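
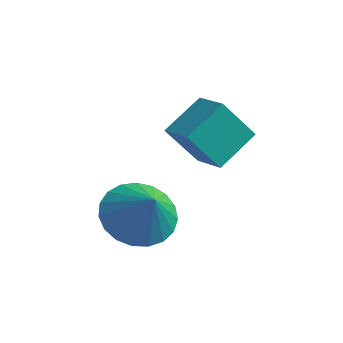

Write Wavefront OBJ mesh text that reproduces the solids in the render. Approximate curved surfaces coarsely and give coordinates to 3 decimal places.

v -0.285 1.362 -3.566
v 0.437 1.637 -3.988
v 0.365 1.058 -2.654
v 0.332 1.94 -3.812
v 0.12 2.143 -3.594
v -0.162 2.211 -3.37
v -0.465 2.132 -3.181
v -0.737 1.92 -3.058
v -0.93 1.612 -3.023
v -1.012 1.26 -3.082
v -0.968 0.926 -3.225
v -0.806 0.667 -3.426
v -0.554 0.529 -3.652
v -0.255 0.534 -3.863
v 0.039 0.683 -4.023
v 0.277 0.949 -4.103
v 0.418 1.286 -4.091
v -0.255 2.287 -1.416
v -0.037 3.285 -0.825
v 0.272 2.766 -2.419
v 0.49 3.764 -1.828
v 0.55 1.956 -1.152
v 0.768 2.954 -0.561
v 1.077 2.435 -2.155
v 1.295 3.433 -1.564
f 2 1 4
f 2 4 3
f 4 1 5
f 4 5 3
f 5 1 6
f 5 6 3
f 6 1 7
f 6 7 3
f 7 1 8
f 7 8 3
f 8 1 9
f 8 9 3
f 9 1 10
f 9 10 3
f 10 1 11
f 10 11 3
f 11 1 12
f 11 12 3
f 12 1 13
f 12 13 3
f 13 1 14
f 13 14 3
f 14 1 15
f 14 15 3
f 15 1 16
f 15 16 3
f 16 1 17
f 16 17 3
f 17 1 2
f 17 2 3
f 19 21 18
f 22 19 18
f 18 21 20
f 20 22 18
f 19 25 21
f 23 19 22
f 23 25 19
f 21 25 20
f 24 22 20
f 20 25 24
f 24 23 22
f 25 23 24



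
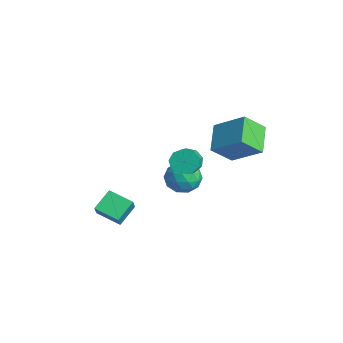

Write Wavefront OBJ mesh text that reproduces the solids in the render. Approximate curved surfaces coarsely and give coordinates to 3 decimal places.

v 1.386 1.55 4.253
v 2.763 2.633 5.447
v 1.389 2.756 3.156
v 2.766 3.839 4.35
v 2.754 0.761 3.39
v 4.131 1.844 4.584
v 2.757 1.967 2.293
v 4.134 3.05 3.487
v 3.403 -0.785 3.371
v 3.913 -0.23 3.136
v 4.907 -0.839 3.854
v 4.397 -1.395 4.089
v 3.673 -0.078 3.596
v 4.668 -0.687 4.314
v 3.307 -0.257 3.95
v 4.302 -0.867 4.669
v 2.986 -0.684 4.034
v 3.98 -1.293 4.753
v 2.859 -1.158 3.807
v 3.854 -1.767 4.526
v 2.987 -1.457 3.376
v 3.982 -2.067 4.095
v 3.31 -1.443 2.942
v 4.304 -2.052 3.661
v 3.675 -1.12 2.709
v 4.67 -1.73 3.428
v 3.914 -0.641 2.786
v 4.908 -1.251 3.504
v -0.669 -4.351 -1.928
v -1.206 -3.299 -1.14
v -1.297 -4.007 -2.815
v -1.834 -2.955 -2.027
v 0.454 -3.445 -2.373
v -0.083 -2.393 -1.585
v -0.174 -3.101 -3.26
v -0.711 -2.049 -2.472
v -2.333 2.404 -2.832
v -1.552 1.664 -2.542
v -3.588 1.396 -2.018
v -2.807 0.656 -1.728
v -2.819 1.667 -1.259
v -2.043 2.29 -1.761
v -3.097 0.77 -2.799
v -2.321 1.393 -3.301
v -2.024 0.654 -2.521
v -1.852 1.209 -1.57
v -3.288 1.851 -2.99
v -3.116 2.406 -2.039
v -1.832 2.122 -2.758
v -3.308 0.938 -1.802
v -3.315 1.532 -1.526
v -2.855 1.097 -1.356
v -2.121 2.49 -2.299
v -1.662 2.055 -2.129
v -2.407 2.057 -1.375
v -3.478 1.005 -2.431
v -3.019 0.57 -2.261
v -2.285 1.963 -3.204
v -1.825 1.528 -3.034
v -2.733 1.003 -3.185
v -1.65 1.094 -2.576
v -2.388 0.502 -2.098
v -2.559 0.569 -2.727
v -2.103 0.935 -3.022
v -1.549 1.42 -2.016
v -2.287 0.828 -1.538
v -2.294 1.422 -1.262
v -1.838 1.788 -1.558
v -1.827 0.826 -2.004
v -2.853 2.232 -3.022
v -3.591 1.64 -2.544
v -3.302 1.272 -3.002
v -2.846 1.638 -3.298
v -2.752 2.558 -2.462
v -3.49 1.966 -1.984
v -3.037 2.125 -1.538
v -2.581 2.491 -1.833
v -3.313 2.234 -2.556
f 2 4 1
f 5 2 1
f 1 4 3
f 3 5 1
f 2 8 4
f 6 2 5
f 6 8 2
f 4 8 3
f 7 5 3
f 3 8 7
f 7 6 5
f 8 6 7
f 10 9 13
f 10 13 11
f 11 13 14
f 11 14 12
f 13 9 15
f 13 15 14
f 14 15 16
f 14 16 12
f 15 9 17
f 15 17 16
f 16 17 18
f 16 18 12
f 17 9 19
f 17 19 18
f 18 19 20
f 18 20 12
f 19 9 21
f 19 21 20
f 20 21 22
f 20 22 12
f 21 9 23
f 21 23 22
f 22 23 24
f 22 24 12
f 23 9 25
f 23 25 24
f 24 25 26
f 24 26 12
f 25 9 27
f 25 27 26
f 26 27 28
f 26 28 12
f 27 9 10
f 27 10 28
f 28 10 11
f 28 11 12
f 30 32 29
f 33 30 29
f 29 32 31
f 31 33 29
f 30 36 32
f 34 30 33
f 34 36 30
f 32 36 31
f 35 33 31
f 31 36 35
f 35 34 33
f 36 34 35
f 37 74 53
f 74 48 77
f 53 77 42
f 74 77 53
f 37 53 49
f 53 42 54
f 49 54 38
f 53 54 49
f 37 49 58
f 49 38 59
f 58 59 44
f 49 59 58
f 37 58 70
f 58 44 73
f 70 73 47
f 58 73 70
f 37 70 74
f 70 47 78
f 74 78 48
f 70 78 74
f 38 54 65
f 54 42 68
f 65 68 46
f 54 68 65
f 42 77 55
f 77 48 76
f 55 76 41
f 77 76 55
f 48 78 75
f 78 47 71
f 75 71 39
f 78 71 75
f 47 73 72
f 73 44 60
f 72 60 43
f 73 60 72
f 44 59 64
f 59 38 61
f 64 61 45
f 59 61 64
f 40 66 52
f 66 46 67
f 52 67 41
f 66 67 52
f 40 52 50
f 52 41 51
f 50 51 39
f 52 51 50
f 40 50 57
f 50 39 56
f 57 56 43
f 50 56 57
f 40 57 62
f 57 43 63
f 62 63 45
f 57 63 62
f 40 62 66
f 62 45 69
f 66 69 46
f 62 69 66
f 41 67 55
f 67 46 68
f 55 68 42
f 67 68 55
f 39 51 75
f 51 41 76
f 75 76 48
f 51 76 75
f 43 56 72
f 56 39 71
f 72 71 47
f 56 71 72
f 45 63 64
f 63 43 60
f 64 60 44
f 63 60 64
f 46 69 65
f 69 45 61
f 65 61 38
f 69 61 65



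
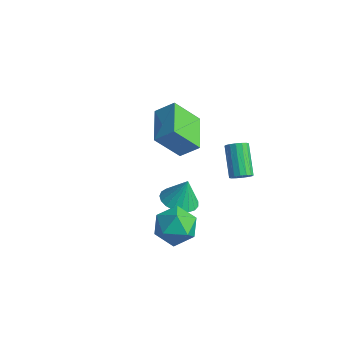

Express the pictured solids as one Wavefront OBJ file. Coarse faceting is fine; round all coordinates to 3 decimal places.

v -1.136 2.119 -0.773
v -2.003 1.157 0.764
v -2.491 3.707 -0.543
v -3.358 2.745 0.994
v -0.322 2.695 0.046
v -1.189 1.733 1.583
v -1.677 4.283 0.276
v -2.544 3.321 1.813
v 3.19 1.622 1.054
v 3.651 1.808 1.372
v 2.531 2.785 2.423
v 2.07 2.598 2.106
v 3.62 2.014 1.148
v 2.501 2.991 2.199
v 3.474 2.115 0.899
v 2.355 3.091 1.951
v 3.252 2.083 0.692
v 2.133 3.06 1.743
v 3.013 1.928 0.582
v 1.894 2.905 1.633
v 2.822 1.691 0.598
v 1.702 2.667 1.65
v 2.729 1.435 0.737
v 1.609 2.412 1.788
v 2.759 1.229 0.961
v 1.64 2.206 2.012
v 2.905 1.129 1.209
v 1.786 2.105 2.261
v 3.127 1.16 1.417
v 2.008 2.137 2.468
v 3.366 1.315 1.527
v 2.247 2.292 2.578
v 3.558 1.553 1.51
v 2.438 2.529 2.562
v 2.344 -2.099 1.231
v 3.485 -2.045 1.048
v 2.235 -3.595 0.112
v 3.376 -3.541 -0.071
v 2.971 -3.843 0.969
v 3.038 -2.919 1.661
v 2.682 -2.721 -0.501
v 2.749 -1.797 0.191
v 3.694 -2.43 -0.022
v 3.872 -3.123 0.886
v 1.848 -2.517 0.274
v 2.026 -3.21 1.182
v 1.97 -1.532 0.914
v 2.56 -0.826 0.609
v 2.15 -1.108 2.246
v 2.2 -0.644 0.6
v 1.8 -0.616 0.645
v 1.43 -0.746 0.736
v 1.153 -1.013 0.859
v 1.017 -1.369 0.991
v 1.046 -1.753 1.109
v 1.235 -2.1 1.194
v 1.55 -2.348 1.23
v 1.939 -2.455 1.212
v 2.333 -2.402 1.142
v 2.664 -2.2 1.033
v 2.875 -1.881 0.903
v 2.929 -1.503 0.775
v 2.818 -1.129 0.671
f 2 4 1
f 5 2 1
f 1 4 3
f 3 5 1
f 2 8 4
f 6 2 5
f 6 8 2
f 4 8 3
f 7 5 3
f 3 8 7
f 7 6 5
f 8 6 7
f 10 9 13
f 10 13 11
f 11 13 14
f 11 14 12
f 13 9 15
f 13 15 14
f 14 15 16
f 14 16 12
f 15 9 17
f 15 17 16
f 16 17 18
f 16 18 12
f 17 9 19
f 17 19 18
f 18 19 20
f 18 20 12
f 19 9 21
f 19 21 20
f 20 21 22
f 20 22 12
f 21 9 23
f 21 23 22
f 22 23 24
f 22 24 12
f 23 9 25
f 23 25 24
f 24 25 26
f 24 26 12
f 25 9 27
f 25 27 26
f 26 27 28
f 26 28 12
f 27 9 29
f 27 29 28
f 28 29 30
f 28 30 12
f 29 9 31
f 29 31 30
f 30 31 32
f 30 32 12
f 31 9 33
f 31 33 32
f 32 33 34
f 32 34 12
f 33 9 10
f 33 10 34
f 34 10 11
f 34 11 12
f 35 46 40
f 35 40 36
f 35 36 42
f 35 42 45
f 35 45 46
f 36 40 44
f 40 46 39
f 46 45 37
f 45 42 41
f 42 36 43
f 38 44 39
f 38 39 37
f 38 37 41
f 38 41 43
f 38 43 44
f 39 44 40
f 37 39 46
f 41 37 45
f 43 41 42
f 44 43 36
f 48 47 50
f 48 50 49
f 50 47 51
f 50 51 49
f 51 47 52
f 51 52 49
f 52 47 53
f 52 53 49
f 53 47 54
f 53 54 49
f 54 47 55
f 54 55 49
f 55 47 56
f 55 56 49
f 56 47 57
f 56 57 49
f 57 47 58
f 57 58 49
f 58 47 59
f 58 59 49
f 59 47 60
f 59 60 49
f 60 47 61
f 60 61 49
f 61 47 62
f 61 62 49
f 62 47 63
f 62 63 49
f 63 47 48
f 63 48 49



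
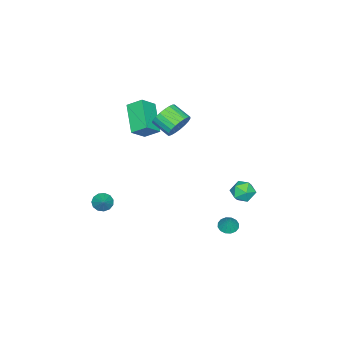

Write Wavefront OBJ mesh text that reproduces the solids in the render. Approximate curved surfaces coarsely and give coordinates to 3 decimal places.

v -1.876 2.788 -4.325
v -1.308 2.889 -4.578
v -1.464 3.052 -3.295
v -1.459 3.178 -4.592
v -1.722 3.362 -4.534
v -2.026 3.392 -4.42
v -2.29 3.26 -4.281
v -2.443 3.002 -4.154
v -2.444 2.686 -4.072
v -2.292 2.397 -4.058
v -2.029 2.213 -4.116
v -1.725 2.183 -4.23
v -1.461 2.315 -4.369
v -1.308 2.573 -4.496
v -1.309 -0.184 3.676
v -0.814 -0.58 3.023
v -0.997 -1.711 3.57
v -1.491 -1.316 4.224
v -0.551 -0.497 3.282
v -0.733 -1.629 3.829
v -0.419 -0.36 3.609
v -0.601 -1.492 4.156
v -0.44 -0.193 3.947
v -0.622 -1.325 4.495
v -0.612 -0.024 4.239
v -0.794 -1.156 4.787
v -0.904 0.117 4.434
v -1.087 -1.014 4.981
v -1.266 0.206 4.497
v -1.449 -0.925 5.045
v -1.636 0.228 4.419
v -1.818 -0.904 4.966
v -1.949 0.178 4.212
v -2.131 -0.953 4.759
v -2.151 0.066 3.913
v -2.334 -1.066 4.46
v -2.208 -0.09 3.572
v -2.39 -1.221 4.12
v -2.109 -0.262 3.25
v -2.291 -1.393 3.797
v -1.872 -0.42 3.001
v -2.054 -1.551 3.549
v -1.537 -0.538 2.87
v -1.72 -1.669 3.417
v -1.163 -0.594 2.877
v -1.346 -1.726 3.424
v -2.928 4.017 -1.581
v -2.212 3.742 -1.261
v -3.208 2.778 -2.019
v -2.492 2.503 -1.699
v -3.108 2.742 -1.195
v -2.935 3.508 -0.925
v -2.485 3.012 -2.355
v -2.312 3.778 -2.085
v -1.939 3.121 -1.739
v -2.324 2.954 -1.022
v -3.096 3.566 -2.258
v -3.481 3.399 -1.541
v -3.668 -4.216 2.253
v -2.726 -4.547 3.086
v -3.911 -3.302 2.89
v -2.969 -3.633 3.723
v -2.251 -3.047 1.117
v -1.309 -3.378 1.95
v -2.494 -2.133 1.754
v -1.552 -2.464 2.587
v 0.975 -3.997 -2.968
v 1.279 -3.73 -3.476
v 1.685 -3.483 -2.272
v 1.014 -3.496 -3.379
v 0.737 -3.421 -3.152
v 0.536 -3.529 -2.866
v 0.473 -3.786 -2.612
v 0.57 -4.11 -2.472
v 0.795 -4.398 -2.489
v 1.077 -4.559 -2.658
v 1.327 -4.542 -2.925
v 1.465 -4.352 -3.206
v 1.447 -4.049 -3.412
f 2 1 4
f 2 4 3
f 4 1 5
f 4 5 3
f 5 1 6
f 5 6 3
f 6 1 7
f 6 7 3
f 7 1 8
f 7 8 3
f 8 1 9
f 8 9 3
f 9 1 10
f 9 10 3
f 10 1 11
f 10 11 3
f 11 1 12
f 11 12 3
f 12 1 13
f 12 13 3
f 13 1 14
f 13 14 3
f 14 1 2
f 14 2 3
f 16 15 19
f 16 19 17
f 17 19 20
f 17 20 18
f 19 15 21
f 19 21 20
f 20 21 22
f 20 22 18
f 21 15 23
f 21 23 22
f 22 23 24
f 22 24 18
f 23 15 25
f 23 25 24
f 24 25 26
f 24 26 18
f 25 15 27
f 25 27 26
f 26 27 28
f 26 28 18
f 27 15 29
f 27 29 28
f 28 29 30
f 28 30 18
f 29 15 31
f 29 31 30
f 30 31 32
f 30 32 18
f 31 15 33
f 31 33 32
f 32 33 34
f 32 34 18
f 33 15 35
f 33 35 34
f 34 35 36
f 34 36 18
f 35 15 37
f 35 37 36
f 36 37 38
f 36 38 18
f 37 15 39
f 37 39 38
f 38 39 40
f 38 40 18
f 39 15 41
f 39 41 40
f 40 41 42
f 40 42 18
f 41 15 43
f 41 43 42
f 42 43 44
f 42 44 18
f 43 15 45
f 43 45 44
f 44 45 46
f 44 46 18
f 45 15 16
f 45 16 46
f 46 16 17
f 46 17 18
f 47 58 52
f 47 52 48
f 47 48 54
f 47 54 57
f 47 57 58
f 48 52 56
f 52 58 51
f 58 57 49
f 57 54 53
f 54 48 55
f 50 56 51
f 50 51 49
f 50 49 53
f 50 53 55
f 50 55 56
f 51 56 52
f 49 51 58
f 53 49 57
f 55 53 54
f 56 55 48
f 60 62 59
f 63 60 59
f 59 62 61
f 61 63 59
f 60 66 62
f 64 60 63
f 64 66 60
f 62 66 61
f 65 63 61
f 61 66 65
f 65 64 63
f 66 64 65
f 68 67 70
f 68 70 69
f 70 67 71
f 70 71 69
f 71 67 72
f 71 72 69
f 72 67 73
f 72 73 69
f 73 67 74
f 73 74 69
f 74 67 75
f 74 75 69
f 75 67 76
f 75 76 69
f 76 67 77
f 76 77 69
f 77 67 78
f 77 78 69
f 78 67 79
f 78 79 69
f 79 67 68
f 79 68 69



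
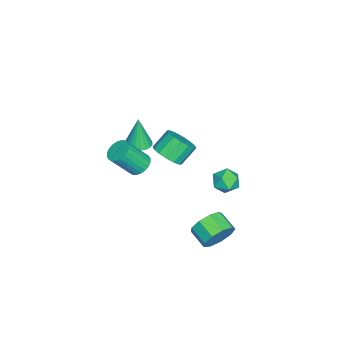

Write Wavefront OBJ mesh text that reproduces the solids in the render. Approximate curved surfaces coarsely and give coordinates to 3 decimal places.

v 2.198 4.124 2.621
v 2.826 4.359 2.167
v 2.794 2.981 2.853
v 3.422 3.216 2.399
v 3.281 3.574 3.111
v 2.912 4.28 2.968
v 2.708 3.06 2.052
v 2.339 3.766 1.909
v 3.141 3.702 1.815
v 3.495 4.019 2.47
v 2.125 3.321 2.55
v 2.479 3.638 3.205
v -3.159 -2.771 -1.087
v -2.665 -2.183 -1.04
v -3.301 -2.809 0.867
v -2.947 -2.032 -1.058
v -3.265 -2.009 -1.08
v -3.565 -2.117 -1.104
v -3.795 -2.339 -1.125
v -3.916 -2.636 -1.139
v -3.905 -2.956 -1.145
v -3.765 -3.244 -1.14
v -3.521 -3.45 -1.126
v -3.214 -3.539 -1.106
v -2.898 -3.496 -1.082
v -2.627 -3.327 -1.059
v -2.448 -3.062 -1.041
v -2.392 -2.747 -1.031
v -2.469 -2.436 -1.031
v 3.77 3.62 -1.279
v 4.465 3.424 -0.616
v 3.805 2.563 -0.179
v 3.11 2.76 -0.841
v 4.037 3.877 -0.371
v 3.376 3.016 0.066
v 3.483 4.21 -0.551
v 2.823 3.349 -0.113
v 3.064 4.268 -1.071
v 2.404 3.407 -0.633
v 2.976 4.022 -1.688
v 2.315 3.161 -1.251
v 3.259 3.589 -2.114
v 2.598 2.728 -1.677
v 3.781 3.17 -2.149
v 3.121 2.309 -1.712
v 4.298 2.962 -1.777
v 3.638 2.101 -1.339
v 4.569 3.062 -1.172
v 3.908 2.201 -0.734
v -1.129 -2.094 -1.014
v -0.678 -2.488 -1.465
v -0.08 -3.481 0.003
v -0.531 -3.086 0.454
v -0.502 -2.268 -1.387
v 0.096 -3.261 0.08
v -0.422 -2.02 -1.253
v 0.176 -3.013 0.215
v -0.449 -1.784 -1.082
v 0.149 -2.777 0.386
v -0.58 -1.595 -0.901
v 0.018 -2.588 0.567
v -0.794 -1.482 -0.737
v -0.196 -2.475 0.731
v -1.06 -1.462 -0.615
v -0.462 -2.455 0.853
v -1.336 -1.538 -0.554
v -0.737 -2.531 0.914
v -1.58 -1.699 -0.563
v -0.982 -2.692 0.905
v -1.756 -1.919 -0.64
v -1.158 -2.912 0.827
v -1.836 -2.167 -0.775
v -1.238 -3.16 0.693
v -1.809 -2.403 -0.946
v -1.211 -3.396 0.522
v -1.678 -2.592 -1.127
v -1.08 -3.585 0.341
v -1.464 -2.705 -1.291
v -0.866 -3.698 0.177
v -1.198 -2.725 -1.413
v -0.6 -3.718 0.055
v -0.923 -2.649 -1.474
v -0.324 -3.642 -0.006
v -2.652 -0.996 -1.267
v -1.837 -0.811 -0.774
v -2.553 -0.199 0.179
v -3.368 -0.384 -0.313
v -1.9 -0.415 -1.075
v -2.615 0.198 -0.122
v -2.164 -0.174 -1.428
v -2.879 0.438 -0.475
v -2.558 -0.153 -1.738
v -3.274 0.459 -0.784
v -2.978 -0.359 -1.921
v -3.694 0.254 -0.968
v -3.311 -0.735 -1.929
v -4.026 -0.122 -0.976
v -3.467 -1.181 -1.759
v -4.183 -0.569 -0.806
v -3.405 -1.578 -1.458
v -4.12 -0.965 -0.505
v -3.141 -1.818 -1.105
v -3.856 -1.206 -0.152
v -2.746 -1.839 -0.796
v -3.462 -1.227 0.158
v -2.326 -1.634 -0.612
v -3.042 -1.021 0.341
v -1.994 -1.258 -0.604
v -2.709 -0.645 0.349
f 1 12 6
f 1 6 2
f 1 2 8
f 1 8 11
f 1 11 12
f 2 6 10
f 6 12 5
f 12 11 3
f 11 8 7
f 8 2 9
f 4 10 5
f 4 5 3
f 4 3 7
f 4 7 9
f 4 9 10
f 5 10 6
f 3 5 12
f 7 3 11
f 9 7 8
f 10 9 2
f 14 13 16
f 14 16 15
f 16 13 17
f 16 17 15
f 17 13 18
f 17 18 15
f 18 13 19
f 18 19 15
f 19 13 20
f 19 20 15
f 20 13 21
f 20 21 15
f 21 13 22
f 21 22 15
f 22 13 23
f 22 23 15
f 23 13 24
f 23 24 15
f 24 13 25
f 24 25 15
f 25 13 26
f 25 26 15
f 26 13 27
f 26 27 15
f 27 13 28
f 27 28 15
f 28 13 29
f 28 29 15
f 29 13 14
f 29 14 15
f 31 30 34
f 31 34 32
f 32 34 35
f 32 35 33
f 34 30 36
f 34 36 35
f 35 36 37
f 35 37 33
f 36 30 38
f 36 38 37
f 37 38 39
f 37 39 33
f 38 30 40
f 38 40 39
f 39 40 41
f 39 41 33
f 40 30 42
f 40 42 41
f 41 42 43
f 41 43 33
f 42 30 44
f 42 44 43
f 43 44 45
f 43 45 33
f 44 30 46
f 44 46 45
f 45 46 47
f 45 47 33
f 46 30 48
f 46 48 47
f 47 48 49
f 47 49 33
f 48 30 31
f 48 31 49
f 49 31 32
f 49 32 33
f 51 50 54
f 51 54 52
f 52 54 55
f 52 55 53
f 54 50 56
f 54 56 55
f 55 56 57
f 55 57 53
f 56 50 58
f 56 58 57
f 57 58 59
f 57 59 53
f 58 50 60
f 58 60 59
f 59 60 61
f 59 61 53
f 60 50 62
f 60 62 61
f 61 62 63
f 61 63 53
f 62 50 64
f 62 64 63
f 63 64 65
f 63 65 53
f 64 50 66
f 64 66 65
f 65 66 67
f 65 67 53
f 66 50 68
f 66 68 67
f 67 68 69
f 67 69 53
f 68 50 70
f 68 70 69
f 69 70 71
f 69 71 53
f 70 50 72
f 70 72 71
f 71 72 73
f 71 73 53
f 72 50 74
f 72 74 73
f 73 74 75
f 73 75 53
f 74 50 76
f 74 76 75
f 75 76 77
f 75 77 53
f 76 50 78
f 76 78 77
f 77 78 79
f 77 79 53
f 78 50 80
f 78 80 79
f 79 80 81
f 79 81 53
f 80 50 82
f 80 82 81
f 81 82 83
f 81 83 53
f 82 50 51
f 82 51 83
f 83 51 52
f 83 52 53
f 85 84 88
f 85 88 86
f 86 88 89
f 86 89 87
f 88 84 90
f 88 90 89
f 89 90 91
f 89 91 87
f 90 84 92
f 90 92 91
f 91 92 93
f 91 93 87
f 92 84 94
f 92 94 93
f 93 94 95
f 93 95 87
f 94 84 96
f 94 96 95
f 95 96 97
f 95 97 87
f 96 84 98
f 96 98 97
f 97 98 99
f 97 99 87
f 98 84 100
f 98 100 99
f 99 100 101
f 99 101 87
f 100 84 102
f 100 102 101
f 101 102 103
f 101 103 87
f 102 84 104
f 102 104 103
f 103 104 105
f 103 105 87
f 104 84 106
f 104 106 105
f 105 106 107
f 105 107 87
f 106 84 108
f 106 108 107
f 107 108 109
f 107 109 87
f 108 84 85
f 108 85 109
f 109 85 86
f 109 86 87



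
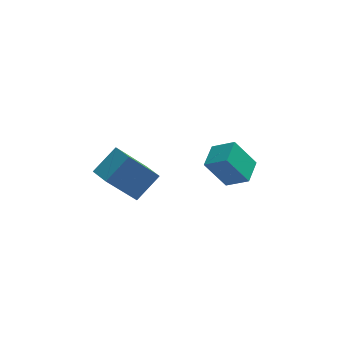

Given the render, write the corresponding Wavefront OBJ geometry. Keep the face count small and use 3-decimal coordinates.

v 0.203 -3.584 0.719
v -0.97 -3.797 2.262
v -0.192 -2.716 0.539
v -1.365 -2.929 2.083
v 1.145 -2.991 1.517
v -0.028 -3.204 3.061
v 0.75 -2.123 1.338
v -0.423 -2.336 2.881
v 3.735 -2.785 0.371
v 2.902 -2.587 1.591
v 4.197 -1.799 0.526
v 3.364 -1.601 1.746
v 4.536 -3.259 0.994
v 3.703 -3.061 2.214
v 4.998 -2.273 1.149
v 4.165 -2.075 2.369
f 2 4 1
f 5 2 1
f 1 4 3
f 3 5 1
f 2 8 4
f 6 2 5
f 6 8 2
f 4 8 3
f 7 5 3
f 3 8 7
f 7 6 5
f 8 6 7
f 10 12 9
f 13 10 9
f 9 12 11
f 11 13 9
f 10 16 12
f 14 10 13
f 14 16 10
f 12 16 11
f 15 13 11
f 11 16 15
f 15 14 13
f 16 14 15



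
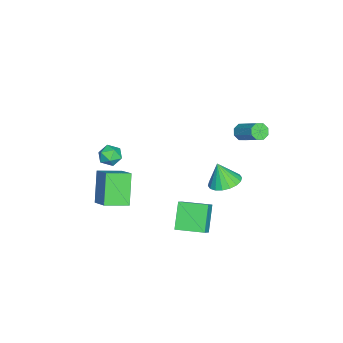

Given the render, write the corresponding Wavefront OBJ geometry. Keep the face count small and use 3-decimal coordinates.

v 3.08 3.238 -0.162
v 3.853 3.732 0.041
v 3.02 2.782 1.182
v 3.546 4.005 0.119
v 3.146 4.125 0.142
v 2.733 4.07 0.105
v 2.389 3.849 0.015
v 2.181 3.508 -0.11
v 2.152 3.113 -0.246
v 2.307 2.743 -0.364
v 2.615 2.471 -0.443
v 3.015 2.351 -0.466
v 3.428 2.406 -0.428
v 3.772 2.626 -0.338
v 3.979 2.967 -0.213
v 4.008 3.362 -0.078
v 3.802 0.913 -4.251
v 2.644 0.767 -2.907
v 3.733 2.567 -4.132
v 2.575 2.422 -2.788
v 4.545 0.898 -3.612
v 3.387 0.753 -2.268
v 4.476 2.553 -3.493
v 3.318 2.407 -2.149
v -1.714 2.883 0.069
v -1.516 3.147 -0.408
v -0.627 4.361 0.634
v -0.826 4.097 1.111
v -1.904 3.313 -0.271
v -1.016 4.527 0.771
v -2.181 3.227 0.065
v -1.293 4.442 1.107
v -2.184 2.94 0.404
v -1.296 4.154 1.446
v -1.913 2.619 0.546
v -1.024 3.833 1.588
v -1.524 2.453 0.409
v -0.636 3.667 1.451
v -1.247 2.538 0.073
v -0.359 3.753 1.115
v -1.244 2.826 -0.266
v -0.356 4.04 0.776
v 2.378 -2.899 -4.176
v 1.179 -3.168 -2.472
v 3.397 -1.997 -3.316
v 2.199 -2.266 -1.613
v 3.141 -4.094 -3.827
v 1.943 -4.363 -2.124
v 4.161 -3.192 -2.968
v 2.962 -3.461 -1.264
v 0.601 -3.515 -1.917
v 1.092 -3.187 -1.443
v 0.888 -4.613 -1.457
v 1.379 -4.285 -0.983
v 0.635 -4.18 -0.89
v 0.458 -3.501 -1.174
v 1.522 -4.299 -1.726
v 1.345 -3.62 -2.01
v 1.661 -3.672 -1.325
v 1.113 -3.599 -0.808
v 0.867 -4.201 -2.092
v 0.319 -4.128 -1.575
f 2 1 4
f 2 4 3
f 4 1 5
f 4 5 3
f 5 1 6
f 5 6 3
f 6 1 7
f 6 7 3
f 7 1 8
f 7 8 3
f 8 1 9
f 8 9 3
f 9 1 10
f 9 10 3
f 10 1 11
f 10 11 3
f 11 1 12
f 11 12 3
f 12 1 13
f 12 13 3
f 13 1 14
f 13 14 3
f 14 1 15
f 14 15 3
f 15 1 16
f 15 16 3
f 16 1 2
f 16 2 3
f 18 20 17
f 21 18 17
f 17 20 19
f 19 21 17
f 18 24 20
f 22 18 21
f 22 24 18
f 20 24 19
f 23 21 19
f 19 24 23
f 23 22 21
f 24 22 23
f 26 25 29
f 26 29 27
f 27 29 30
f 27 30 28
f 29 25 31
f 29 31 30
f 30 31 32
f 30 32 28
f 31 25 33
f 31 33 32
f 32 33 34
f 32 34 28
f 33 25 35
f 33 35 34
f 34 35 36
f 34 36 28
f 35 25 37
f 35 37 36
f 36 37 38
f 36 38 28
f 37 25 39
f 37 39 38
f 38 39 40
f 38 40 28
f 39 25 41
f 39 41 40
f 40 41 42
f 40 42 28
f 41 25 26
f 41 26 42
f 42 26 27
f 42 27 28
f 44 46 43
f 47 44 43
f 43 46 45
f 45 47 43
f 44 50 46
f 48 44 47
f 48 50 44
f 46 50 45
f 49 47 45
f 45 50 49
f 49 48 47
f 50 48 49
f 51 62 56
f 51 56 52
f 51 52 58
f 51 58 61
f 51 61 62
f 52 56 60
f 56 62 55
f 62 61 53
f 61 58 57
f 58 52 59
f 54 60 55
f 54 55 53
f 54 53 57
f 54 57 59
f 54 59 60
f 55 60 56
f 53 55 62
f 57 53 61
f 59 57 58
f 60 59 52



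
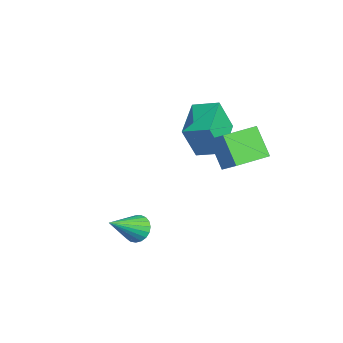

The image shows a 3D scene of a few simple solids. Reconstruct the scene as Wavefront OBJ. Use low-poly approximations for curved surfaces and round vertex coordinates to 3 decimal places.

v -0.418 -0.885 -1.487
v 0.19 -0.856 -1.811
v 0.238 -2.195 -0.373
v 0.224 -0.662 -1.603
v 0.147 -0.506 -1.375
v -0.028 -0.416 -1.166
v -0.27 -0.407 -1.012
v -0.538 -0.481 -0.941
v -0.785 -0.625 -0.964
v -0.969 -0.813 -1.078
v -1.058 -1.015 -1.262
v -1.036 -1.194 -1.485
v -0.907 -1.319 -1.709
v -0.694 -1.37 -1.894
v -0.433 -1.337 -2.009
v -0.169 -1.226 -2.033
v 0.051 -1.056 -1.963
v -3.281 2.39 0.476
v -3.197 1.747 2.112
v -4.981 3.302 0.923
v -4.897 2.658 2.559
v -2.643 3.402 0.841
v -2.559 2.758 2.477
v -4.343 4.313 1.288
v -4.259 3.67 2.924
v -1.786 2.509 2.433
v -0.955 2.857 3.163
v -2.377 4.121 2.336
v -1.546 4.47 3.067
v -0.814 2.79 1.193
v 0.017 3.139 1.924
v -1.405 4.403 1.097
v -0.574 4.751 1.827
f 2 1 4
f 2 4 3
f 4 1 5
f 4 5 3
f 5 1 6
f 5 6 3
f 6 1 7
f 6 7 3
f 7 1 8
f 7 8 3
f 8 1 9
f 8 9 3
f 9 1 10
f 9 10 3
f 10 1 11
f 10 11 3
f 11 1 12
f 11 12 3
f 12 1 13
f 12 13 3
f 13 1 14
f 13 14 3
f 14 1 15
f 14 15 3
f 15 1 16
f 15 16 3
f 16 1 17
f 16 17 3
f 17 1 2
f 17 2 3
f 19 21 18
f 22 19 18
f 18 21 20
f 20 22 18
f 19 25 21
f 23 19 22
f 23 25 19
f 21 25 20
f 24 22 20
f 20 25 24
f 24 23 22
f 25 23 24
f 27 29 26
f 30 27 26
f 26 29 28
f 28 30 26
f 27 33 29
f 31 27 30
f 31 33 27
f 29 33 28
f 32 30 28
f 28 33 32
f 32 31 30
f 33 31 32



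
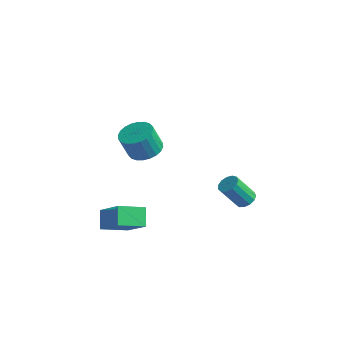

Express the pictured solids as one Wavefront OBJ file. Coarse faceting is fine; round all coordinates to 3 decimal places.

v 3.948 4.052 -4.246
v 4.288 3.524 -4.413
v 3.712 2.7 -2.981
v 3.372 3.228 -2.814
v 4.511 3.729 -4.206
v 3.935 2.904 -2.774
v 4.554 4.036 -4.011
v 3.978 3.212 -2.579
v 4.405 4.349 -3.891
v 3.829 3.524 -2.459
v 4.111 4.567 -3.884
v 3.535 3.742 -2.452
v 3.765 4.622 -3.991
v 3.189 3.797 -2.56
v 3.477 4.496 -4.18
v 2.901 3.671 -2.748
v 3.339 4.229 -4.389
v 2.763 3.404 -2.957
v 3.394 3.906 -4.553
v 2.818 3.081 -3.121
v 3.625 3.63 -4.619
v 3.049 2.805 -3.187
v 3.958 3.487 -4.567
v 3.382 2.663 -3.135
v 2.244 -1.959 2.091
v 3.013 -1.48 2.377
v 2.805 -1.982 3.775
v 2.036 -2.461 3.489
v 2.747 -1.227 2.428
v 2.539 -1.729 3.826
v 2.404 -1.086 2.428
v 2.196 -1.587 3.826
v 2.038 -1.077 2.376
v 1.829 -1.579 3.775
v 1.702 -1.203 2.281
v 1.494 -1.704 3.68
v 1.449 -1.444 2.157
v 1.241 -1.945 3.556
v 1.317 -1.763 2.023
v 1.109 -2.264 3.422
v 1.326 -2.112 1.899
v 1.118 -2.614 3.298
v 1.475 -2.438 1.805
v 1.267 -2.94 3.203
v 1.741 -2.691 1.754
v 1.533 -3.193 3.152
v 2.084 -2.833 1.754
v 1.876 -3.334 3.152
v 2.451 -2.841 1.805
v 2.242 -3.343 3.204
v 2.786 -2.716 1.9
v 2.578 -3.217 3.299
v 3.039 -2.475 2.024
v 2.831 -2.976 3.423
v 3.171 -2.156 2.158
v 2.963 -2.657 3.557
v 3.162 -1.806 2.282
v 2.954 -2.308 3.681
v 0.099 -3.177 -3.041
v 1.693 -3.486 -1.741
v 0.784 -1.815 -3.557
v 2.378 -2.124 -2.258
v 0.682 -3.796 -3.902
v 2.276 -4.105 -2.603
v 1.367 -2.434 -4.419
v 2.961 -2.743 -3.119
f 2 1 5
f 2 5 3
f 3 5 6
f 3 6 4
f 5 1 7
f 5 7 6
f 6 7 8
f 6 8 4
f 7 1 9
f 7 9 8
f 8 9 10
f 8 10 4
f 9 1 11
f 9 11 10
f 10 11 12
f 10 12 4
f 11 1 13
f 11 13 12
f 12 13 14
f 12 14 4
f 13 1 15
f 13 15 14
f 14 15 16
f 14 16 4
f 15 1 17
f 15 17 16
f 16 17 18
f 16 18 4
f 17 1 19
f 17 19 18
f 18 19 20
f 18 20 4
f 19 1 21
f 19 21 20
f 20 21 22
f 20 22 4
f 21 1 23
f 21 23 22
f 22 23 24
f 22 24 4
f 23 1 2
f 23 2 24
f 24 2 3
f 24 3 4
f 26 25 29
f 26 29 27
f 27 29 30
f 27 30 28
f 29 25 31
f 29 31 30
f 30 31 32
f 30 32 28
f 31 25 33
f 31 33 32
f 32 33 34
f 32 34 28
f 33 25 35
f 33 35 34
f 34 35 36
f 34 36 28
f 35 25 37
f 35 37 36
f 36 37 38
f 36 38 28
f 37 25 39
f 37 39 38
f 38 39 40
f 38 40 28
f 39 25 41
f 39 41 40
f 40 41 42
f 40 42 28
f 41 25 43
f 41 43 42
f 42 43 44
f 42 44 28
f 43 25 45
f 43 45 44
f 44 45 46
f 44 46 28
f 45 25 47
f 45 47 46
f 46 47 48
f 46 48 28
f 47 25 49
f 47 49 48
f 48 49 50
f 48 50 28
f 49 25 51
f 49 51 50
f 50 51 52
f 50 52 28
f 51 25 53
f 51 53 52
f 52 53 54
f 52 54 28
f 53 25 55
f 53 55 54
f 54 55 56
f 54 56 28
f 55 25 57
f 55 57 56
f 56 57 58
f 56 58 28
f 57 25 26
f 57 26 58
f 58 26 27
f 58 27 28
f 60 62 59
f 63 60 59
f 59 62 61
f 61 63 59
f 60 66 62
f 64 60 63
f 64 66 60
f 62 66 61
f 65 63 61
f 61 66 65
f 65 64 63
f 66 64 65



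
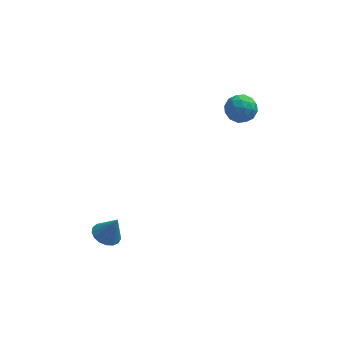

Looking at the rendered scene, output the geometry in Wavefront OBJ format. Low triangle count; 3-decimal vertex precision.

v -2.799 -3.111 -2.121
v -2.227 -3.535 -2.387
v -2.241 -3.149 -0.859
v -2.109 -3.193 -2.428
v -2.149 -2.833 -2.4
v -2.337 -2.536 -2.307
v -2.632 -2.371 -2.172
v -2.965 -2.375 -2.025
v -3.26 -2.548 -1.9
v -3.449 -2.85 -1.826
v -3.489 -3.211 -1.819
v -3.371 -3.55 -1.881
v -3.122 -3.788 -1.999
v -2.799 -3.87 -2.144
v -2.476 -3.779 -2.284
v 3.26 3.443 1.865
v 4.031 3.588 1.458
v 3.649 2.092 2.122
v 4.42 2.237 1.715
v 4.25 2.624 2.491
v 4.009 3.459 2.332
v 3.671 2.221 1.248
v 3.43 3.056 1.089
v 4.285 2.833 1.077
v 4.642 3.082 1.845
v 3.038 2.598 1.735
v 3.395 2.847 2.503
v 3.611 3.634 1.639
v 4.069 2.046 1.941
v 3.969 2.274 2.397
v 4.422 2.359 2.158
v 3.598 3.558 2.152
v 4.051 3.644 1.914
v 4.18 3.077 2.52
v 3.629 2.036 1.666
v 4.082 2.122 1.428
v 3.258 3.321 1.422
v 3.711 3.406 1.183
v 3.5 2.603 1.06
v 4.213 3.275 1.176
v 4.442 2.481 1.327
v 4.002 2.472 1.053
v 3.86 2.962 0.959
v 4.424 3.422 1.628
v 4.653 2.628 1.779
v 4.553 2.856 2.234
v 4.411 3.346 2.141
v 4.573 2.978 1.404
v 3.027 3.052 1.801
v 3.256 2.258 1.952
v 3.269 2.334 1.439
v 3.127 2.824 1.346
v 3.238 3.199 2.253
v 3.467 2.405 2.404
v 3.82 2.718 2.621
v 3.678 3.208 2.527
v 3.107 2.702 2.176
f 2 1 4
f 2 4 3
f 4 1 5
f 4 5 3
f 5 1 6
f 5 6 3
f 6 1 7
f 6 7 3
f 7 1 8
f 7 8 3
f 8 1 9
f 8 9 3
f 9 1 10
f 9 10 3
f 10 1 11
f 10 11 3
f 11 1 12
f 11 12 3
f 12 1 13
f 12 13 3
f 13 1 14
f 13 14 3
f 14 1 15
f 14 15 3
f 15 1 2
f 15 2 3
f 16 53 32
f 53 27 56
f 32 56 21
f 53 56 32
f 16 32 28
f 32 21 33
f 28 33 17
f 32 33 28
f 16 28 37
f 28 17 38
f 37 38 23
f 28 38 37
f 16 37 49
f 37 23 52
f 49 52 26
f 37 52 49
f 16 49 53
f 49 26 57
f 53 57 27
f 49 57 53
f 17 33 44
f 33 21 47
f 44 47 25
f 33 47 44
f 21 56 34
f 56 27 55
f 34 55 20
f 56 55 34
f 27 57 54
f 57 26 50
f 54 50 18
f 57 50 54
f 26 52 51
f 52 23 39
f 51 39 22
f 52 39 51
f 23 38 43
f 38 17 40
f 43 40 24
f 38 40 43
f 19 45 31
f 45 25 46
f 31 46 20
f 45 46 31
f 19 31 29
f 31 20 30
f 29 30 18
f 31 30 29
f 19 29 36
f 29 18 35
f 36 35 22
f 29 35 36
f 19 36 41
f 36 22 42
f 41 42 24
f 36 42 41
f 19 41 45
f 41 24 48
f 45 48 25
f 41 48 45
f 20 46 34
f 46 25 47
f 34 47 21
f 46 47 34
f 18 30 54
f 30 20 55
f 54 55 27
f 30 55 54
f 22 35 51
f 35 18 50
f 51 50 26
f 35 50 51
f 24 42 43
f 42 22 39
f 43 39 23
f 42 39 43
f 25 48 44
f 48 24 40
f 44 40 17
f 48 40 44



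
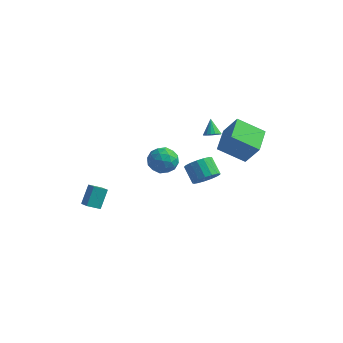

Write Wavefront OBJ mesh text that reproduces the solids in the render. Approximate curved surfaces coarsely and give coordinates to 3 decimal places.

v 0.664 3.156 -1.086
v 1.127 3.049 -0.791
v 0.276 3.824 -0.234
v 1.191 3.267 -0.933
v 1.134 3.459 -1.11
v 0.969 3.582 -1.282
v 0.734 3.608 -1.409
v 0.483 3.529 -1.462
v 0.273 3.366 -1.428
v 0.153 3.154 -1.316
v 0.15 2.942 -1.152
v 0.265 2.78 -0.972
v 0.471 2.703 -0.818
v 0.721 2.73 -0.726
v 0.958 2.855 -0.716
v 2.768 3.21 -2.97
v 1.131 2.748 -1.976
v 2.47 4.965 -2.646
v 0.833 4.504 -1.652
v 3.687 3.096 -1.508
v 2.05 2.635 -0.514
v 3.389 4.852 -1.184
v 1.752 4.39 -0.19
v 2.128 -1.345 -1.324
v 2.762 -1.284 -0.73
v 1.985 -0.674 0.037
v 1.352 -0.735 -0.556
v 2.806 -0.939 -0.96
v 2.03 -0.329 -0.193
v 2.695 -0.687 -1.272
v 1.919 -0.078 -0.505
v 2.454 -0.586 -1.596
v 1.678 0.024 -0.829
v 2.139 -0.658 -1.858
v 1.362 -0.049 -1.091
v 1.821 -0.888 -1.997
v 1.044 -0.279 -1.23
v 1.573 -1.223 -1.982
v 0.797 -0.613 -1.215
v 1.453 -1.585 -1.816
v 0.676 -0.976 -1.049
v 1.487 -1.892 -1.537
v 0.711 -1.283 -0.77
v 1.668 -2.074 -1.21
v 0.892 -1.465 -0.443
v 1.955 -2.089 -0.908
v 1.178 -1.48 -0.141
v 2.281 -1.933 -0.701
v 1.505 -1.324 0.066
v 2.572 -1.642 -0.637
v 1.796 -1.033 0.13
v -1.794 2.714 -3.959
v -1.218 1.885 -3.933
v -2.822 2.035 -2.887
v -2.246 1.206 -2.861
v -1.907 2.069 -2.463
v -1.271 2.489 -3.125
v -2.769 1.431 -3.695
v -2.133 1.851 -4.357
v -1.821 1.092 -3.769
v -1.288 1.486 -3.008
v -2.752 2.434 -3.812
v -2.219 2.828 -3.051
v -1.416 2.36 -4.04
v -2.624 1.56 -2.78
v -2.425 2.068 -2.546
v -2.086 1.581 -2.531
v -1.447 2.714 -3.565
v -1.109 2.227 -3.55
v -1.513 2.335 -2.686
v -2.931 1.693 -3.27
v -2.593 1.206 -3.255
v -1.954 2.339 -4.289
v -1.615 1.852 -4.274
v -2.527 1.585 -4.134
v -1.432 1.406 -3.928
v -2.036 1.007 -3.299
v -2.343 1.139 -3.789
v -1.97 1.386 -4.178
v -1.118 1.638 -3.481
v -1.723 1.238 -2.851
v -1.523 1.746 -2.617
v -1.15 1.992 -3.006
v -1.473 1.172 -3.385
v -2.317 2.682 -3.969
v -2.922 2.282 -3.339
v -2.89 1.928 -3.814
v -2.517 2.174 -4.203
v -2.004 2.913 -3.521
v -2.608 2.514 -2.892
v -2.07 2.534 -2.642
v -1.697 2.781 -3.031
v -2.567 2.748 -3.435
v -4.415 -4.309 -3.432
v -4.355 -3.43 -2.369
v -3.765 -3.858 -3.841
v -3.706 -2.979 -2.778
v -3.814 -4.821 -3.042
v -3.755 -3.942 -1.979
v -3.165 -4.37 -3.451
v -3.105 -3.491 -2.388
f 2 1 4
f 2 4 3
f 4 1 5
f 4 5 3
f 5 1 6
f 5 6 3
f 6 1 7
f 6 7 3
f 7 1 8
f 7 8 3
f 8 1 9
f 8 9 3
f 9 1 10
f 9 10 3
f 10 1 11
f 10 11 3
f 11 1 12
f 11 12 3
f 12 1 13
f 12 13 3
f 13 1 14
f 13 14 3
f 14 1 15
f 14 15 3
f 15 1 2
f 15 2 3
f 17 19 16
f 20 17 16
f 16 19 18
f 18 20 16
f 17 23 19
f 21 17 20
f 21 23 17
f 19 23 18
f 22 20 18
f 18 23 22
f 22 21 20
f 23 21 22
f 25 24 28
f 25 28 26
f 26 28 29
f 26 29 27
f 28 24 30
f 28 30 29
f 29 30 31
f 29 31 27
f 30 24 32
f 30 32 31
f 31 32 33
f 31 33 27
f 32 24 34
f 32 34 33
f 33 34 35
f 33 35 27
f 34 24 36
f 34 36 35
f 35 36 37
f 35 37 27
f 36 24 38
f 36 38 37
f 37 38 39
f 37 39 27
f 38 24 40
f 38 40 39
f 39 40 41
f 39 41 27
f 40 24 42
f 40 42 41
f 41 42 43
f 41 43 27
f 42 24 44
f 42 44 43
f 43 44 45
f 43 45 27
f 44 24 46
f 44 46 45
f 45 46 47
f 45 47 27
f 46 24 48
f 46 48 47
f 47 48 49
f 47 49 27
f 48 24 50
f 48 50 49
f 49 50 51
f 49 51 27
f 50 24 25
f 50 25 51
f 51 25 26
f 51 26 27
f 52 89 68
f 89 63 92
f 68 92 57
f 89 92 68
f 52 68 64
f 68 57 69
f 64 69 53
f 68 69 64
f 52 64 73
f 64 53 74
f 73 74 59
f 64 74 73
f 52 73 85
f 73 59 88
f 85 88 62
f 73 88 85
f 52 85 89
f 85 62 93
f 89 93 63
f 85 93 89
f 53 69 80
f 69 57 83
f 80 83 61
f 69 83 80
f 57 92 70
f 92 63 91
f 70 91 56
f 92 91 70
f 63 93 90
f 93 62 86
f 90 86 54
f 93 86 90
f 62 88 87
f 88 59 75
f 87 75 58
f 88 75 87
f 59 74 79
f 74 53 76
f 79 76 60
f 74 76 79
f 55 81 67
f 81 61 82
f 67 82 56
f 81 82 67
f 55 67 65
f 67 56 66
f 65 66 54
f 67 66 65
f 55 65 72
f 65 54 71
f 72 71 58
f 65 71 72
f 55 72 77
f 72 58 78
f 77 78 60
f 72 78 77
f 55 77 81
f 77 60 84
f 81 84 61
f 77 84 81
f 56 82 70
f 82 61 83
f 70 83 57
f 82 83 70
f 54 66 90
f 66 56 91
f 90 91 63
f 66 91 90
f 58 71 87
f 71 54 86
f 87 86 62
f 71 86 87
f 60 78 79
f 78 58 75
f 79 75 59
f 78 75 79
f 61 84 80
f 84 60 76
f 80 76 53
f 84 76 80
f 95 97 94
f 98 95 94
f 94 97 96
f 96 98 94
f 95 101 97
f 99 95 98
f 99 101 95
f 97 101 96
f 100 98 96
f 96 101 100
f 100 99 98
f 101 99 100



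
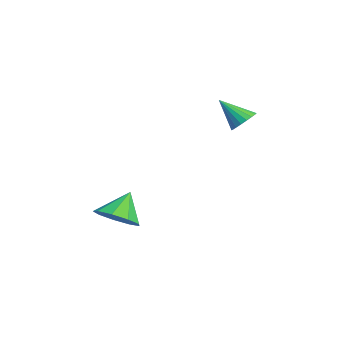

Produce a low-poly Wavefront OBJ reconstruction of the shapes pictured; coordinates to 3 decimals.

v -0.36 3.488 3.092
v 0.142 3.735 3.545
v -0.9 2.472 4.248
v -0.106 3.93 3.6
v -0.404 4.038 3.555
v -0.694 4.036 3.419
v -0.918 3.926 3.218
v -1.031 3.729 2.992
v -1.012 3.485 2.786
v -0.863 3.241 2.64
v -0.615 3.046 2.585
v -0.317 2.938 2.63
v -0.027 2.94 2.766
v 0.197 3.05 2.967
v 0.31 3.246 3.193
v 0.291 3.491 3.399
v 0.504 -2.155 -2.032
v 1.366 -2.455 -1.418
v -0.164 -1.485 -0.768
v 1.486 -1.775 -1.715
v 1.147 -1.272 -2.161
v 0.508 -1.183 -2.547
v -0.134 -1.549 -2.692
v -0.477 -2.198 -2.528
v -0.36 -2.828 -2.133
v 0.161 -3.143 -1.69
v 0.842 -2.996 -1.408
f 2 1 4
f 2 4 3
f 4 1 5
f 4 5 3
f 5 1 6
f 5 6 3
f 6 1 7
f 6 7 3
f 7 1 8
f 7 8 3
f 8 1 9
f 8 9 3
f 9 1 10
f 9 10 3
f 10 1 11
f 10 11 3
f 11 1 12
f 11 12 3
f 12 1 13
f 12 13 3
f 13 1 14
f 13 14 3
f 14 1 15
f 14 15 3
f 15 1 16
f 15 16 3
f 16 1 2
f 16 2 3
f 18 17 20
f 18 20 19
f 20 17 21
f 20 21 19
f 21 17 22
f 21 22 19
f 22 17 23
f 22 23 19
f 23 17 24
f 23 24 19
f 24 17 25
f 24 25 19
f 25 17 26
f 25 26 19
f 26 17 27
f 26 27 19
f 27 17 18
f 27 18 19



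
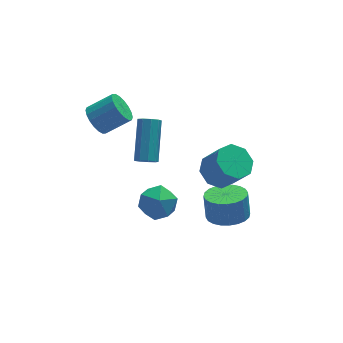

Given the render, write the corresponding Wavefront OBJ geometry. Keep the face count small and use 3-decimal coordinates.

v -0.024 -1.22 2.73
v 0.313 -1.583 2.992
v 0.941 -0.002 4.372
v 0.604 0.36 4.11
v 0.503 -1.41 2.708
v 1.13 0.171 4.088
v 0.446 -1.148 2.434
v 1.073 0.432 3.814
v 0.17 -0.92 2.298
v 0.797 0.66 3.678
v -0.197 -0.833 2.365
v 0.43 0.748 3.745
v -0.483 -0.927 2.602
v 0.144 0.654 3.982
v -0.554 -1.158 2.899
v 0.074 0.423 4.279
v -0.376 -1.418 3.117
v 0.251 0.162 4.497
v -0.034 -1.586 3.154
v 0.593 -0.006 4.534
v -0.141 -3.232 1.549
v 0.469 -4.005 1.717
v -0.929 -3.555 2.923
v -0.319 -4.328 3.091
v 0.031 -3.394 3.148
v 0.518 -3.195 2.299
v -0.978 -4.365 2.341
v -0.491 -4.166 1.492
v -0.049 -4.706 2.207
v 0.575 -4.105 2.705
v -1.035 -3.455 1.935
v -0.411 -2.854 2.433
v 3.42 -1.123 0.778
v 3.989 -1.688 0.232
v 4.549 -2.422 1.575
v 3.98 -1.857 2.122
v 4.326 -1.058 0.436
v 4.885 -1.793 1.78
v 4.132 -0.466 0.841
v 4.691 -1.201 2.184
v 3.521 -0.259 1.209
v 4.081 -0.994 2.552
v 2.851 -0.558 1.325
v 3.411 -1.292 2.668
v 2.515 -1.187 1.12
v 3.074 -1.922 2.464
v 2.709 -1.779 0.716
v 3.268 -2.514 2.059
v 3.319 -1.986 0.348
v 3.879 -2.721 1.691
v -1.436 2.105 2.971
v -0.967 2.222 2.297
v 0.245 2.072 3.114
v -0.224 1.955 3.789
v -1.012 2.565 2.426
v 0.201 2.415 3.243
v -1.141 2.817 2.664
v 0.072 2.667 3.481
v -1.328 2.928 2.962
v -0.115 2.778 3.779
v -1.537 2.876 3.262
v -0.324 2.726 4.079
v -1.726 2.671 3.505
v -0.513 2.521 4.322
v -1.857 2.354 3.642
v -0.645 2.204 4.459
v -1.905 1.988 3.646
v -0.693 1.838 4.463
v -1.861 1.645 3.517
v -0.648 1.495 4.334
v -1.732 1.393 3.279
v -0.519 1.243 4.096
v -1.545 1.282 2.981
v -0.332 1.132 3.798
v -1.336 1.334 2.681
v -0.123 1.184 3.498
v -1.147 1.539 2.438
v 0.066 1.389 3.255
v -1.015 1.856 2.301
v 0.197 1.706 3.118
v 3.476 -2.523 -1.277
v 4.075 -1.74 -1.539
v 4.083 -1.334 -0.304
v 3.484 -2.117 -0.043
v 3.713 -1.581 -1.589
v 3.721 -1.175 -0.354
v 3.316 -1.566 -1.591
v 3.324 -1.16 -0.356
v 2.943 -1.696 -1.546
v 2.95 -1.29 -0.311
v 2.65 -1.952 -1.46
v 2.658 -1.547 -0.225
v 2.484 -2.296 -1.346
v 2.492 -1.89 -0.111
v 2.469 -2.673 -1.222
v 2.477 -2.267 0.013
v 2.607 -3.028 -1.106
v 2.615 -2.622 0.129
v 2.877 -3.306 -1.016
v 2.885 -2.9 0.219
v 3.239 -3.465 -0.966
v 3.247 -3.059 0.269
v 3.636 -3.48 -0.964
v 3.644 -3.074 0.271
v 4.01 -3.35 -1.009
v 4.017 -2.944 0.226
v 4.302 -3.093 -1.095
v 4.31 -2.688 0.14
v 4.468 -2.75 -1.209
v 4.476 -2.344 0.026
v 4.483 -2.373 -1.333
v 4.491 -1.967 -0.098
v 4.345 -2.018 -1.449
v 4.353 -1.612 -0.214
f 2 1 5
f 2 5 3
f 3 5 6
f 3 6 4
f 5 1 7
f 5 7 6
f 6 7 8
f 6 8 4
f 7 1 9
f 7 9 8
f 8 9 10
f 8 10 4
f 9 1 11
f 9 11 10
f 10 11 12
f 10 12 4
f 11 1 13
f 11 13 12
f 12 13 14
f 12 14 4
f 13 1 15
f 13 15 14
f 14 15 16
f 14 16 4
f 15 1 17
f 15 17 16
f 16 17 18
f 16 18 4
f 17 1 19
f 17 19 18
f 18 19 20
f 18 20 4
f 19 1 2
f 19 2 20
f 20 2 3
f 20 3 4
f 21 32 26
f 21 26 22
f 21 22 28
f 21 28 31
f 21 31 32
f 22 26 30
f 26 32 25
f 32 31 23
f 31 28 27
f 28 22 29
f 24 30 25
f 24 25 23
f 24 23 27
f 24 27 29
f 24 29 30
f 25 30 26
f 23 25 32
f 27 23 31
f 29 27 28
f 30 29 22
f 34 33 37
f 34 37 35
f 35 37 38
f 35 38 36
f 37 33 39
f 37 39 38
f 38 39 40
f 38 40 36
f 39 33 41
f 39 41 40
f 40 41 42
f 40 42 36
f 41 33 43
f 41 43 42
f 42 43 44
f 42 44 36
f 43 33 45
f 43 45 44
f 44 45 46
f 44 46 36
f 45 33 47
f 45 47 46
f 46 47 48
f 46 48 36
f 47 33 49
f 47 49 48
f 48 49 50
f 48 50 36
f 49 33 34
f 49 34 50
f 50 34 35
f 50 35 36
f 52 51 55
f 52 55 53
f 53 55 56
f 53 56 54
f 55 51 57
f 55 57 56
f 56 57 58
f 56 58 54
f 57 51 59
f 57 59 58
f 58 59 60
f 58 60 54
f 59 51 61
f 59 61 60
f 60 61 62
f 60 62 54
f 61 51 63
f 61 63 62
f 62 63 64
f 62 64 54
f 63 51 65
f 63 65 64
f 64 65 66
f 64 66 54
f 65 51 67
f 65 67 66
f 66 67 68
f 66 68 54
f 67 51 69
f 67 69 68
f 68 69 70
f 68 70 54
f 69 51 71
f 69 71 70
f 70 71 72
f 70 72 54
f 71 51 73
f 71 73 72
f 72 73 74
f 72 74 54
f 73 51 75
f 73 75 74
f 74 75 76
f 74 76 54
f 75 51 77
f 75 77 76
f 76 77 78
f 76 78 54
f 77 51 79
f 77 79 78
f 78 79 80
f 78 80 54
f 79 51 52
f 79 52 80
f 80 52 53
f 80 53 54
f 82 81 85
f 82 85 83
f 83 85 86
f 83 86 84
f 85 81 87
f 85 87 86
f 86 87 88
f 86 88 84
f 87 81 89
f 87 89 88
f 88 89 90
f 88 90 84
f 89 81 91
f 89 91 90
f 90 91 92
f 90 92 84
f 91 81 93
f 91 93 92
f 92 93 94
f 92 94 84
f 93 81 95
f 93 95 94
f 94 95 96
f 94 96 84
f 95 81 97
f 95 97 96
f 96 97 98
f 96 98 84
f 97 81 99
f 97 99 98
f 98 99 100
f 98 100 84
f 99 81 101
f 99 101 100
f 100 101 102
f 100 102 84
f 101 81 103
f 101 103 102
f 102 103 104
f 102 104 84
f 103 81 105
f 103 105 104
f 104 105 106
f 104 106 84
f 105 81 107
f 105 107 106
f 106 107 108
f 106 108 84
f 107 81 109
f 107 109 108
f 108 109 110
f 108 110 84
f 109 81 111
f 109 111 110
f 110 111 112
f 110 112 84
f 111 81 113
f 111 113 112
f 112 113 114
f 112 114 84
f 113 81 82
f 113 82 114
f 114 82 83
f 114 83 84



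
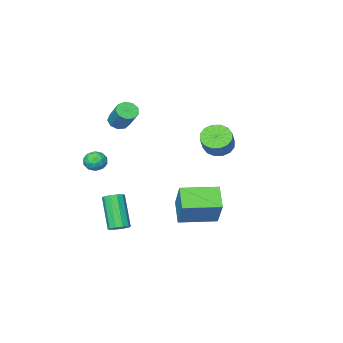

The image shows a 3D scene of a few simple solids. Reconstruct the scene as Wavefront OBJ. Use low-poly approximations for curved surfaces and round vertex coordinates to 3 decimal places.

v -2.017 3.393 -3.077
v -2.569 2.412 -2.245
v -1.495 4.463 -1.47
v -2.047 3.482 -0.638
v -0.273 2.458 -3.022
v -0.825 1.477 -2.19
v 0.249 3.528 -1.415
v -0.303 2.547 -0.583
v -4.132 0.666 0.66
v -3.431 0.62 0.217
v -2.768 1.268 1.197
v -3.468 1.314 1.64
v -3.615 0.989 0.096
v -2.951 1.637 1.077
v -3.937 1.272 0.127
v -3.273 1.92 1.108
v -4.311 1.392 0.3
v -3.647 2.041 1.281
v -4.637 1.318 0.57
v -3.974 1.967 1.551
v -4.828 1.069 0.864
v -4.164 1.718 1.845
v -4.832 0.712 1.103
v -4.169 1.36 2.083
v -4.649 0.343 1.223
v -3.985 0.991 2.204
v -4.327 0.06 1.192
v -3.663 0.708 2.173
v -3.953 -0.061 1.019
v -3.289 0.588 2
v -3.626 0.013 0.749
v -2.963 0.662 1.73
v -3.436 0.262 0.455
v -2.772 0.911 1.436
v 1.847 -0.719 0.228
v 2.359 -0.692 0.631
v 1.821 -1.768 0.329
v 2.333 -1.741 0.732
v 1.755 -1.507 0.923
v 1.771 -0.858 0.86
v 2.409 -1.602 0.1
v 2.425 -0.953 0.037
v 2.706 -1.238 0.552
v 2.302 -1.179 1.06
v 1.878 -1.281 -0.1
v 1.474 -1.222 0.408
v 2.105 -0.613 0.42
v 2.075 -1.847 0.54
v 1.735 -1.709 0.652
v 2.036 -1.693 0.889
v 1.76 -0.711 0.555
v 2.06 -0.695 0.792
v 1.706 -1.174 0.963
v 2.12 -1.765 0.168
v 2.42 -1.749 0.405
v 2.144 -0.767 0.071
v 2.445 -0.751 0.308
v 2.474 -1.286 -0.003
v 2.61 -0.918 0.611
v 2.595 -1.535 0.671
v 2.639 -1.453 0.299
v 2.649 -1.072 0.262
v 2.372 -0.884 0.91
v 2.357 -1.501 0.97
v 2.018 -1.363 1.081
v 2.027 -0.981 1.044
v 2.576 -1.205 0.864
v 1.823 -0.959 -0.01
v 1.808 -1.576 0.05
v 2.153 -1.479 -0.084
v 2.162 -1.097 -0.121
v 1.585 -0.925 0.289
v 1.57 -1.542 0.349
v 1.531 -1.388 0.698
v 1.541 -1.007 0.661
v 1.604 -1.255 0.096
v 1.781 0.358 -3.684
v 2.333 0.358 -3.544
v 1.912 -0.757 -1.876
v 1.359 -0.758 -2.016
v 2.183 0.639 -3.394
v 1.761 -0.476 -1.726
v 1.879 0.813 -3.355
v 1.457 -0.303 -1.687
v 1.537 0.812 -3.441
v 1.116 -0.303 -1.774
v 1.289 0.638 -3.62
v 0.867 -0.477 -1.953
v 1.228 0.357 -3.824
v 0.807 -0.758 -2.156
v 1.379 0.076 -3.974
v 0.957 -1.039 -2.306
v 1.683 -0.097 -4.013
v 1.261 -1.213 -2.345
v 2.024 -0.097 -3.926
v 1.603 -1.212 -2.259
v 2.273 0.077 -3.747
v 1.851 -1.038 -2.08
v 0.398 -1.603 2.713
v 0.964 -1.527 2.531
v 1.189 -0.441 3.685
v 0.622 -0.517 3.867
v 0.717 -1.266 2.334
v 0.942 -0.18 3.487
v 0.321 -1.162 2.313
v 0.545 -0.076 3.467
v -0.04 -1.265 2.48
v 0.185 -0.179 3.634
v -0.196 -1.526 2.756
v 0.029 -0.44 3.91
v -0.074 -1.823 3.012
v 0.151 -0.737 4.165
v 0.268 -2.017 3.128
v 0.493 -0.931 4.281
v 0.671 -2.017 3.05
v 0.896 -0.931 4.203
v 0.946 -1.824 2.814
v 1.171 -0.738 3.968
f 2 4 1
f 5 2 1
f 1 4 3
f 3 5 1
f 2 8 4
f 6 2 5
f 6 8 2
f 4 8 3
f 7 5 3
f 3 8 7
f 7 6 5
f 8 6 7
f 10 9 13
f 10 13 11
f 11 13 14
f 11 14 12
f 13 9 15
f 13 15 14
f 14 15 16
f 14 16 12
f 15 9 17
f 15 17 16
f 16 17 18
f 16 18 12
f 17 9 19
f 17 19 18
f 18 19 20
f 18 20 12
f 19 9 21
f 19 21 20
f 20 21 22
f 20 22 12
f 21 9 23
f 21 23 22
f 22 23 24
f 22 24 12
f 23 9 25
f 23 25 24
f 24 25 26
f 24 26 12
f 25 9 27
f 25 27 26
f 26 27 28
f 26 28 12
f 27 9 29
f 27 29 28
f 28 29 30
f 28 30 12
f 29 9 31
f 29 31 30
f 30 31 32
f 30 32 12
f 31 9 33
f 31 33 32
f 32 33 34
f 32 34 12
f 33 9 10
f 33 10 34
f 34 10 11
f 34 11 12
f 35 72 51
f 72 46 75
f 51 75 40
f 72 75 51
f 35 51 47
f 51 40 52
f 47 52 36
f 51 52 47
f 35 47 56
f 47 36 57
f 56 57 42
f 47 57 56
f 35 56 68
f 56 42 71
f 68 71 45
f 56 71 68
f 35 68 72
f 68 45 76
f 72 76 46
f 68 76 72
f 36 52 63
f 52 40 66
f 63 66 44
f 52 66 63
f 40 75 53
f 75 46 74
f 53 74 39
f 75 74 53
f 46 76 73
f 76 45 69
f 73 69 37
f 76 69 73
f 45 71 70
f 71 42 58
f 70 58 41
f 71 58 70
f 42 57 62
f 57 36 59
f 62 59 43
f 57 59 62
f 38 64 50
f 64 44 65
f 50 65 39
f 64 65 50
f 38 50 48
f 50 39 49
f 48 49 37
f 50 49 48
f 38 48 55
f 48 37 54
f 55 54 41
f 48 54 55
f 38 55 60
f 55 41 61
f 60 61 43
f 55 61 60
f 38 60 64
f 60 43 67
f 64 67 44
f 60 67 64
f 39 65 53
f 65 44 66
f 53 66 40
f 65 66 53
f 37 49 73
f 49 39 74
f 73 74 46
f 49 74 73
f 41 54 70
f 54 37 69
f 70 69 45
f 54 69 70
f 43 61 62
f 61 41 58
f 62 58 42
f 61 58 62
f 44 67 63
f 67 43 59
f 63 59 36
f 67 59 63
f 78 77 81
f 78 81 79
f 79 81 82
f 79 82 80
f 81 77 83
f 81 83 82
f 82 83 84
f 82 84 80
f 83 77 85
f 83 85 84
f 84 85 86
f 84 86 80
f 85 77 87
f 85 87 86
f 86 87 88
f 86 88 80
f 87 77 89
f 87 89 88
f 88 89 90
f 88 90 80
f 89 77 91
f 89 91 90
f 90 91 92
f 90 92 80
f 91 77 93
f 91 93 92
f 92 93 94
f 92 94 80
f 93 77 95
f 93 95 94
f 94 95 96
f 94 96 80
f 95 77 97
f 95 97 96
f 96 97 98
f 96 98 80
f 97 77 78
f 97 78 98
f 98 78 79
f 98 79 80
f 100 99 103
f 100 103 101
f 101 103 104
f 101 104 102
f 103 99 105
f 103 105 104
f 104 105 106
f 104 106 102
f 105 99 107
f 105 107 106
f 106 107 108
f 106 108 102
f 107 99 109
f 107 109 108
f 108 109 110
f 108 110 102
f 109 99 111
f 109 111 110
f 110 111 112
f 110 112 102
f 111 99 113
f 111 113 112
f 112 113 114
f 112 114 102
f 113 99 115
f 113 115 114
f 114 115 116
f 114 116 102
f 115 99 117
f 115 117 116
f 116 117 118
f 116 118 102
f 117 99 100
f 117 100 118
f 118 100 101
f 118 101 102



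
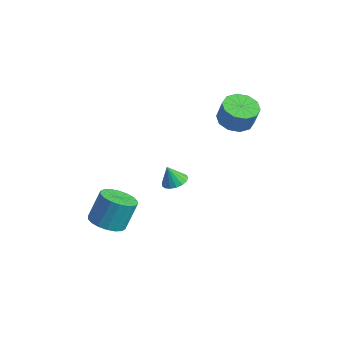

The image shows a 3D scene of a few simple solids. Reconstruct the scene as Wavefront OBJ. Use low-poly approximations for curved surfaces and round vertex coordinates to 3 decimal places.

v 1.001 1.827 1.853
v 1.812 1.46 1.582
v 2.209 1.486 2.735
v 1.399 1.853 3.007
v 1.857 2.033 1.554
v 2.255 2.058 2.707
v 1.576 2.526 1.64
v 1.974 2.552 2.793
v 1.075 2.753 1.807
v 1.473 2.779 2.961
v 0.546 2.626 1.993
v 0.944 2.652 3.146
v 0.191 2.194 2.125
v 0.588 2.22 3.278
v 0.145 1.622 2.153
v 0.543 1.647 3.306
v 0.426 1.128 2.067
v 0.824 1.154 3.22
v 0.927 0.901 1.899
v 1.325 0.927 3.053
v 1.456 1.028 1.714
v 1.854 1.054 2.867
v 2.064 -2.565 0.053
v 2.418 -2.07 0.28
v 1.816 -2.835 1.027
v 2.135 -1.947 0.242
v 1.835 -1.966 0.161
v 1.588 -2.122 0.055
v 1.449 -2.38 -0.051
v 1.452 -2.68 -0.134
v 1.594 -2.953 -0.173
v 1.844 -3.138 -0.161
v 2.144 -3.192 -0.1
v 2.426 -3.102 -0.003
v 2.625 -2.889 0.106
v 2.695 -2.602 0.203
v 2.62 -2.306 0.266
v -1.145 -4.235 -4.232
v -0.205 -4.028 -4.35
v -0.175 -3.298 -2.826
v -1.115 -3.505 -2.708
v -0.401 -3.679 -4.513
v -0.371 -2.95 -2.989
v -0.745 -3.441 -4.62
v -0.715 -2.711 -3.096
v -1.168 -3.36 -4.65
v -1.137 -2.63 -3.126
v -1.586 -3.452 -4.598
v -1.556 -2.723 -3.074
v -1.917 -3.7 -4.473
v -1.887 -2.97 -2.949
v -2.096 -4.053 -4.3
v -2.065 -3.323 -2.776
v -2.085 -4.442 -4.114
v -2.055 -3.712 -2.59
v -1.889 -4.79 -3.951
v -1.859 -4.061 -2.427
v -1.545 -5.029 -3.844
v -1.515 -4.299 -2.32
v -1.123 -5.11 -3.814
v -1.092 -4.38 -2.29
v -0.704 -5.017 -3.866
v -0.674 -4.288 -2.342
v -0.373 -4.77 -3.991
v -0.343 -4.04 -2.467
v -0.195 -4.417 -4.164
v -0.164 -3.687 -2.64
f 2 1 5
f 2 5 3
f 3 5 6
f 3 6 4
f 5 1 7
f 5 7 6
f 6 7 8
f 6 8 4
f 7 1 9
f 7 9 8
f 8 9 10
f 8 10 4
f 9 1 11
f 9 11 10
f 10 11 12
f 10 12 4
f 11 1 13
f 11 13 12
f 12 13 14
f 12 14 4
f 13 1 15
f 13 15 14
f 14 15 16
f 14 16 4
f 15 1 17
f 15 17 16
f 16 17 18
f 16 18 4
f 17 1 19
f 17 19 18
f 18 19 20
f 18 20 4
f 19 1 21
f 19 21 20
f 20 21 22
f 20 22 4
f 21 1 2
f 21 2 22
f 22 2 3
f 22 3 4
f 24 23 26
f 24 26 25
f 26 23 27
f 26 27 25
f 27 23 28
f 27 28 25
f 28 23 29
f 28 29 25
f 29 23 30
f 29 30 25
f 30 23 31
f 30 31 25
f 31 23 32
f 31 32 25
f 32 23 33
f 32 33 25
f 33 23 34
f 33 34 25
f 34 23 35
f 34 35 25
f 35 23 36
f 35 36 25
f 36 23 37
f 36 37 25
f 37 23 24
f 37 24 25
f 39 38 42
f 39 42 40
f 40 42 43
f 40 43 41
f 42 38 44
f 42 44 43
f 43 44 45
f 43 45 41
f 44 38 46
f 44 46 45
f 45 46 47
f 45 47 41
f 46 38 48
f 46 48 47
f 47 48 49
f 47 49 41
f 48 38 50
f 48 50 49
f 49 50 51
f 49 51 41
f 50 38 52
f 50 52 51
f 51 52 53
f 51 53 41
f 52 38 54
f 52 54 53
f 53 54 55
f 53 55 41
f 54 38 56
f 54 56 55
f 55 56 57
f 55 57 41
f 56 38 58
f 56 58 57
f 57 58 59
f 57 59 41
f 58 38 60
f 58 60 59
f 59 60 61
f 59 61 41
f 60 38 62
f 60 62 61
f 61 62 63
f 61 63 41
f 62 38 64
f 62 64 63
f 63 64 65
f 63 65 41
f 64 38 66
f 64 66 65
f 65 66 67
f 65 67 41
f 66 38 39
f 66 39 67
f 67 39 40
f 67 40 41



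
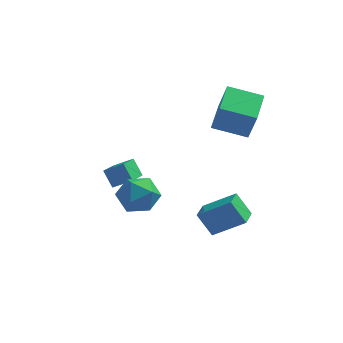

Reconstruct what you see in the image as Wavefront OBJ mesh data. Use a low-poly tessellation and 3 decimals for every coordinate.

v -2.626 2.089 -3.442
v -1.691 2.133 -2.904
v -2.378 3.411 -3.982
v -1.443 3.456 -3.444
v -2.137 1.664 -4.256
v -1.202 1.709 -3.718
v -1.889 2.987 -4.796
v -0.954 3.031 -4.258
v -0.502 1.163 -3.724
v 0.331 0.426 -3.648
v -1.691 -0.146 -3.372
v -0.858 -0.883 -3.296
v -0.976 -0.092 -2.519
v -0.241 0.717 -2.737
v -1.119 -0.437 -4.283
v -0.384 0.372 -4.501
v -0.05 -0.563 -3.993
v 0.038 -0.349 -2.903
v -1.398 0.629 -4.117
v -1.31 0.843 -3.027
v 3.123 -3.594 -3.036
v 2.419 -3.326 -1.988
v 3.248 -2.518 -3.227
v 2.544 -2.25 -2.179
v 4.576 -3.59 -2.061
v 3.872 -3.322 -1.013
v 4.701 -2.514 -2.252
v 3.997 -2.246 -1.204
v 2.35 2.129 -0.039
v 2.769 1.757 1.524
v 2.494 3.882 0.34
v 2.913 3.51 1.903
v 4.047 2.09 -0.503
v 4.466 1.718 1.06
v 4.191 3.843 -0.124
v 4.61 3.471 1.439
f 2 4 1
f 5 2 1
f 1 4 3
f 3 5 1
f 2 8 4
f 6 2 5
f 6 8 2
f 4 8 3
f 7 5 3
f 3 8 7
f 7 6 5
f 8 6 7
f 9 20 14
f 9 14 10
f 9 10 16
f 9 16 19
f 9 19 20
f 10 14 18
f 14 20 13
f 20 19 11
f 19 16 15
f 16 10 17
f 12 18 13
f 12 13 11
f 12 11 15
f 12 15 17
f 12 17 18
f 13 18 14
f 11 13 20
f 15 11 19
f 17 15 16
f 18 17 10
f 22 24 21
f 25 22 21
f 21 24 23
f 23 25 21
f 22 28 24
f 26 22 25
f 26 28 22
f 24 28 23
f 27 25 23
f 23 28 27
f 27 26 25
f 28 26 27
f 30 32 29
f 33 30 29
f 29 32 31
f 31 33 29
f 30 36 32
f 34 30 33
f 34 36 30
f 32 36 31
f 35 33 31
f 31 36 35
f 35 34 33
f 36 34 35



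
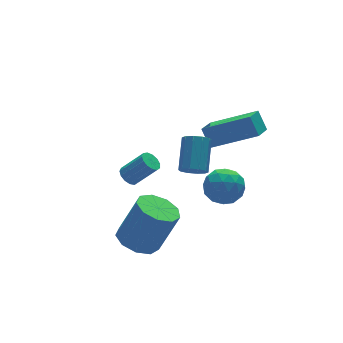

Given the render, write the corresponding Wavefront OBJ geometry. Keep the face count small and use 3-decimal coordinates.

v 3.261 1.865 -3.726
v 4.1 1.478 -3.93
v 2.8 0.542 -3.11
v 3.639 0.155 -3.314
v 3.576 0.825 -2.648
v 3.861 1.643 -3.029
v 3.039 0.377 -4.011
v 3.324 1.195 -4.392
v 3.963 0.559 -4.106
v 4.295 0.835 -3.264
v 2.605 1.185 -3.776
v 2.937 1.461 -2.934
v 3.721 1.788 -3.882
v 3.179 0.232 -3.158
v 3.142 0.626 -2.767
v 3.635 0.398 -2.886
v 3.58 1.885 -3.353
v 4.074 1.657 -3.473
v 3.766 1.273 -2.719
v 2.826 0.363 -3.567
v 3.32 0.135 -3.687
v 3.265 1.622 -4.154
v 3.758 1.394 -4.273
v 3.134 0.747 -4.321
v 4.134 1.02 -4.105
v 3.863 0.242 -3.743
v 3.51 0.373 -4.153
v 3.677 0.854 -4.377
v 4.329 1.183 -3.611
v 4.058 0.405 -3.248
v 4.021 0.798 -2.857
v 4.188 1.279 -3.081
v 4.248 0.642 -3.714
v 2.842 1.615 -3.792
v 2.571 0.837 -3.429
v 2.712 0.741 -3.959
v 2.879 1.222 -4.183
v 3.037 1.778 -3.297
v 2.766 1 -2.935
v 3.223 1.166 -2.663
v 3.39 1.647 -2.887
v 2.652 1.378 -3.326
v 2.041 -0.155 0.534
v 1.975 0.421 1.312
v 2.812 0.448 0.153
v 2.745 1.024 0.931
v 3.515 -1.384 1.569
v 3.448 -0.808 2.347
v 4.285 -0.781 1.188
v 4.219 -0.205 1.966
v 0.201 3.29 -3.151
v 0.591 3.248 -3.477
v 1.389 2.748 -2.454
v 0.999 2.79 -2.129
v 0.609 3.511 -3.362
v 1.408 3.011 -2.34
v 0.498 3.703 -3.181
v 1.296 3.204 -2.158
v 0.292 3.765 -2.99
v 1.09 3.265 -1.968
v 0.057 3.676 -2.85
v 0.855 3.176 -1.828
v -0.132 3.464 -2.806
v 0.666 2.964 -1.784
v -0.215 3.197 -2.872
v 0.583 2.697 -1.849
v -0.167 2.959 -3.026
v 0.631 2.46 -2.003
v -0.001 2.827 -3.22
v 0.797 2.327 -2.197
v 0.228 2.841 -3.392
v 1.026 2.341 -2.37
v 0.449 2.998 -3.488
v 1.247 2.498 -2.465
v 0.396 -1.634 0.945
v 0.887 -1.936 0.882
v 1.615 -0.948 1.812
v 1.124 -0.646 1.875
v 0.877 -1.687 0.625
v 1.605 -0.699 1.555
v 0.683 -1.417 0.49
v 1.411 -0.429 1.42
v 0.379 -1.23 0.529
v 1.107 -0.242 1.459
v 0.082 -1.198 0.727
v 0.81 -0.209 1.657
v -0.095 -1.332 1.008
v 0.633 -0.344 1.938
v -0.085 -1.581 1.265
v 0.643 -0.593 2.195
v 0.109 -1.851 1.4
v 0.837 -0.863 2.33
v 0.413 -2.038 1.361
v 1.141 -1.05 2.291
v 0.71 -2.071 1.163
v 1.438 -1.082 2.093
v -1.368 -0.278 -3.746
v -0.649 0.299 -4.015
v 0.207 0.094 -2.163
v -0.512 -0.482 -1.894
v -1.135 0.653 -3.751
v -0.279 0.449 -1.9
v -1.73 0.572 -3.485
v -0.873 0.368 -1.633
v -2.155 0.093 -3.34
v -1.299 -0.111 -1.489
v -2.213 -0.559 -3.386
v -1.356 -0.763 -1.535
v -1.875 -1.08 -3.6
v -1.018 -1.284 -1.748
v -1.3 -1.226 -3.882
v -0.443 -1.43 -2.031
v -0.757 -0.928 -4.1
v 0.099 -1.132 -2.249
v -0.5 -0.326 -4.153
v 0.356 -0.53 -2.301
f 1 38 17
f 38 12 41
f 17 41 6
f 38 41 17
f 1 17 13
f 17 6 18
f 13 18 2
f 17 18 13
f 1 13 22
f 13 2 23
f 22 23 8
f 13 23 22
f 1 22 34
f 22 8 37
f 34 37 11
f 22 37 34
f 1 34 38
f 34 11 42
f 38 42 12
f 34 42 38
f 2 18 29
f 18 6 32
f 29 32 10
f 18 32 29
f 6 41 19
f 41 12 40
f 19 40 5
f 41 40 19
f 12 42 39
f 42 11 35
f 39 35 3
f 42 35 39
f 11 37 36
f 37 8 24
f 36 24 7
f 37 24 36
f 8 23 28
f 23 2 25
f 28 25 9
f 23 25 28
f 4 30 16
f 30 10 31
f 16 31 5
f 30 31 16
f 4 16 14
f 16 5 15
f 14 15 3
f 16 15 14
f 4 14 21
f 14 3 20
f 21 20 7
f 14 20 21
f 4 21 26
f 21 7 27
f 26 27 9
f 21 27 26
f 4 26 30
f 26 9 33
f 30 33 10
f 26 33 30
f 5 31 19
f 31 10 32
f 19 32 6
f 31 32 19
f 3 15 39
f 15 5 40
f 39 40 12
f 15 40 39
f 7 20 36
f 20 3 35
f 36 35 11
f 20 35 36
f 9 27 28
f 27 7 24
f 28 24 8
f 27 24 28
f 10 33 29
f 33 9 25
f 29 25 2
f 33 25 29
f 44 46 43
f 47 44 43
f 43 46 45
f 45 47 43
f 44 50 46
f 48 44 47
f 48 50 44
f 46 50 45
f 49 47 45
f 45 50 49
f 49 48 47
f 50 48 49
f 52 51 55
f 52 55 53
f 53 55 56
f 53 56 54
f 55 51 57
f 55 57 56
f 56 57 58
f 56 58 54
f 57 51 59
f 57 59 58
f 58 59 60
f 58 60 54
f 59 51 61
f 59 61 60
f 60 61 62
f 60 62 54
f 61 51 63
f 61 63 62
f 62 63 64
f 62 64 54
f 63 51 65
f 63 65 64
f 64 65 66
f 64 66 54
f 65 51 67
f 65 67 66
f 66 67 68
f 66 68 54
f 67 51 69
f 67 69 68
f 68 69 70
f 68 70 54
f 69 51 71
f 69 71 70
f 70 71 72
f 70 72 54
f 71 51 73
f 71 73 72
f 72 73 74
f 72 74 54
f 73 51 52
f 73 52 74
f 74 52 53
f 74 53 54
f 76 75 79
f 76 79 77
f 77 79 80
f 77 80 78
f 79 75 81
f 79 81 80
f 80 81 82
f 80 82 78
f 81 75 83
f 81 83 82
f 82 83 84
f 82 84 78
f 83 75 85
f 83 85 84
f 84 85 86
f 84 86 78
f 85 75 87
f 85 87 86
f 86 87 88
f 86 88 78
f 87 75 89
f 87 89 88
f 88 89 90
f 88 90 78
f 89 75 91
f 89 91 90
f 90 91 92
f 90 92 78
f 91 75 93
f 91 93 92
f 92 93 94
f 92 94 78
f 93 75 95
f 93 95 94
f 94 95 96
f 94 96 78
f 95 75 76
f 95 76 96
f 96 76 77
f 96 77 78
f 98 97 101
f 98 101 99
f 99 101 102
f 99 102 100
f 101 97 103
f 101 103 102
f 102 103 104
f 102 104 100
f 103 97 105
f 103 105 104
f 104 105 106
f 104 106 100
f 105 97 107
f 105 107 106
f 106 107 108
f 106 108 100
f 107 97 109
f 107 109 108
f 108 109 110
f 108 110 100
f 109 97 111
f 109 111 110
f 110 111 112
f 110 112 100
f 111 97 113
f 111 113 112
f 112 113 114
f 112 114 100
f 113 97 115
f 113 115 114
f 114 115 116
f 114 116 100
f 115 97 98
f 115 98 116
f 116 98 99
f 116 99 100



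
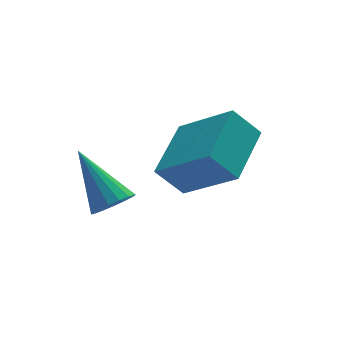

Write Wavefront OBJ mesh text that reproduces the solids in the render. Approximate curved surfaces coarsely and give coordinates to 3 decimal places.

v -1.692 -2.54 -2.435
v -1.38 -2.865 -1.98
v -2.268 -1.26 -1.125
v -1.172 -2.666 -2.084
v -1.083 -2.438 -2.268
v -1.134 -2.233 -2.49
v -1.312 -2.099 -2.7
v -1.578 -2.065 -2.849
v -1.87 -2.141 -2.903
v -2.121 -2.308 -2.85
v -2.274 -2.528 -2.702
v -2.294 -2.751 -2.493
v -2.176 -2.926 -2.27
v -1.947 -3.012 -2.086
v -1.66 -2.99 -1.981
v -0.89 -3.458 -0.759
v 0.113 -4.677 0.386
v 0.181 -2.046 -0.195
v 1.184 -3.265 0.95
v -0.204 -3.655 -1.57
v 0.799 -4.874 -0.425
v 0.867 -2.243 -1.006
v 1.87 -3.462 0.139
f 2 1 4
f 2 4 3
f 4 1 5
f 4 5 3
f 5 1 6
f 5 6 3
f 6 1 7
f 6 7 3
f 7 1 8
f 7 8 3
f 8 1 9
f 8 9 3
f 9 1 10
f 9 10 3
f 10 1 11
f 10 11 3
f 11 1 12
f 11 12 3
f 12 1 13
f 12 13 3
f 13 1 14
f 13 14 3
f 14 1 15
f 14 15 3
f 15 1 2
f 15 2 3
f 17 19 16
f 20 17 16
f 16 19 18
f 18 20 16
f 17 23 19
f 21 17 20
f 21 23 17
f 19 23 18
f 22 20 18
f 18 23 22
f 22 21 20
f 23 21 22



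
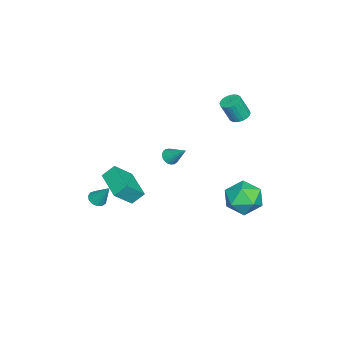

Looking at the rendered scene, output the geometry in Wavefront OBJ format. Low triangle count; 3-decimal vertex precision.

v 2.627 -2.845 -0.583
v 3.463 -3.588 0.532
v 2.287 -2.218 0.089
v 3.123 -2.961 1.205
v 4.137 -1.659 -0.925
v 4.973 -2.402 0.191
v 3.797 -1.032 -0.252
v 4.633 -1.775 0.863
v 2.086 -4.353 -2.61
v 2.651 -4.471 -2.668
v 2.394 -3.527 -1.31
v 2.598 -4.193 -2.832
v 2.382 -3.966 -2.925
v 2.072 -3.862 -2.918
v 1.767 -3.913 -2.813
v 1.563 -4.105 -2.644
v 1.526 -4.374 -2.464
v 1.666 -4.637 -2.33
v 1.94 -4.81 -2.285
v 2.26 -4.838 -2.343
v 2.525 -4.711 -2.486
v -1.719 3.892 -2.998
v -0.706 4.529 -3.397
v -0.514 2.371 -2.363
v 0.499 3.008 -2.762
v -0.157 3.426 -1.769
v -0.902 4.366 -2.161
v -0.318 2.534 -3.599
v -1.063 3.474 -3.991
v 0.16 3.69 -3.768
v 0.26 4.241 -2.638
v -1.48 2.659 -3.122
v -1.38 3.21 -1.992
v -3.002 2.555 2.345
v -2.479 2.244 2.118
v -2.214 1.734 3.427
v -2.738 2.045 3.655
v -2.379 2.467 2.185
v -2.114 1.957 3.494
v -2.373 2.704 2.276
v -2.109 2.194 3.585
v -2.464 2.918 2.378
v -2.199 2.407 3.687
v -2.637 3.077 2.475
v -2.372 2.566 3.784
v -2.865 3.156 2.552
v -2.6 2.646 3.861
v -3.114 3.144 2.597
v -2.849 2.633 3.907
v -3.346 3.042 2.605
v -3.081 2.532 3.914
v -3.526 2.866 2.573
v -3.261 2.356 3.882
v -3.626 2.643 2.506
v -3.361 2.133 3.815
v -3.631 2.406 2.415
v -3.367 1.896 3.724
v -3.541 2.193 2.313
v -3.276 1.682 3.622
v -3.368 2.034 2.216
v -3.103 1.523 3.525
v -3.14 1.954 2.139
v -2.875 1.444 3.448
v -2.891 1.967 2.093
v -2.626 1.456 3.403
v -2.659 2.068 2.086
v -2.394 1.558 3.395
v -1.804 -1.213 -1.108
v -1.261 -1.415 -1.129
v -1.376 -0.167 -0.092
v -1.262 -1.235 -1.314
v -1.371 -1.051 -1.458
v -1.565 -0.898 -1.533
v -1.807 -0.808 -1.523
v -2.048 -0.799 -1.432
v -2.241 -0.871 -1.276
v -2.347 -1.011 -1.087
v -2.346 -1.191 -0.902
v -2.237 -1.376 -0.758
v -2.043 -1.528 -0.683
v -1.801 -1.618 -0.693
v -1.56 -1.628 -0.784
v -1.367 -1.555 -0.94
f 2 4 1
f 5 2 1
f 1 4 3
f 3 5 1
f 2 8 4
f 6 2 5
f 6 8 2
f 4 8 3
f 7 5 3
f 3 8 7
f 7 6 5
f 8 6 7
f 10 9 12
f 10 12 11
f 12 9 13
f 12 13 11
f 13 9 14
f 13 14 11
f 14 9 15
f 14 15 11
f 15 9 16
f 15 16 11
f 16 9 17
f 16 17 11
f 17 9 18
f 17 18 11
f 18 9 19
f 18 19 11
f 19 9 20
f 19 20 11
f 20 9 21
f 20 21 11
f 21 9 10
f 21 10 11
f 22 33 27
f 22 27 23
f 22 23 29
f 22 29 32
f 22 32 33
f 23 27 31
f 27 33 26
f 33 32 24
f 32 29 28
f 29 23 30
f 25 31 26
f 25 26 24
f 25 24 28
f 25 28 30
f 25 30 31
f 26 31 27
f 24 26 33
f 28 24 32
f 30 28 29
f 31 30 23
f 35 34 38
f 35 38 36
f 36 38 39
f 36 39 37
f 38 34 40
f 38 40 39
f 39 40 41
f 39 41 37
f 40 34 42
f 40 42 41
f 41 42 43
f 41 43 37
f 42 34 44
f 42 44 43
f 43 44 45
f 43 45 37
f 44 34 46
f 44 46 45
f 45 46 47
f 45 47 37
f 46 34 48
f 46 48 47
f 47 48 49
f 47 49 37
f 48 34 50
f 48 50 49
f 49 50 51
f 49 51 37
f 50 34 52
f 50 52 51
f 51 52 53
f 51 53 37
f 52 34 54
f 52 54 53
f 53 54 55
f 53 55 37
f 54 34 56
f 54 56 55
f 55 56 57
f 55 57 37
f 56 34 58
f 56 58 57
f 57 58 59
f 57 59 37
f 58 34 60
f 58 60 59
f 59 60 61
f 59 61 37
f 60 34 62
f 60 62 61
f 61 62 63
f 61 63 37
f 62 34 64
f 62 64 63
f 63 64 65
f 63 65 37
f 64 34 66
f 64 66 65
f 65 66 67
f 65 67 37
f 66 34 35
f 66 35 67
f 67 35 36
f 67 36 37
f 69 68 71
f 69 71 70
f 71 68 72
f 71 72 70
f 72 68 73
f 72 73 70
f 73 68 74
f 73 74 70
f 74 68 75
f 74 75 70
f 75 68 76
f 75 76 70
f 76 68 77
f 76 77 70
f 77 68 78
f 77 78 70
f 78 68 79
f 78 79 70
f 79 68 80
f 79 80 70
f 80 68 81
f 80 81 70
f 81 68 82
f 81 82 70
f 82 68 83
f 82 83 70
f 83 68 69
f 83 69 70

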